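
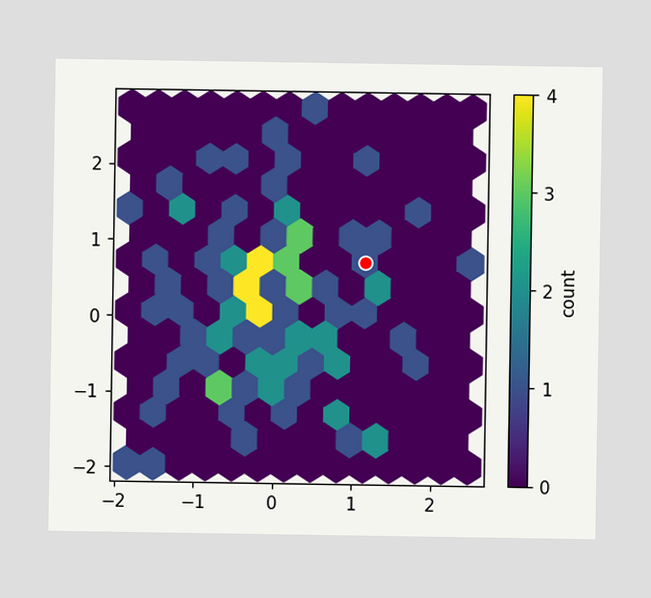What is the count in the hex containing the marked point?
The marked hex reads 1 on the colorbar.

1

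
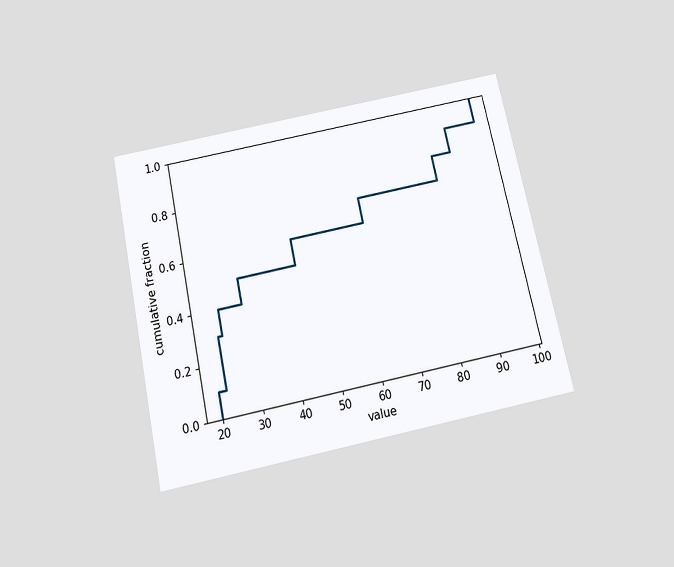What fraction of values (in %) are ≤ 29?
50%

The chart is tilted about 12° counter-clockwise and viewed slightly from below. At x=29 the ECDF step is at 50%.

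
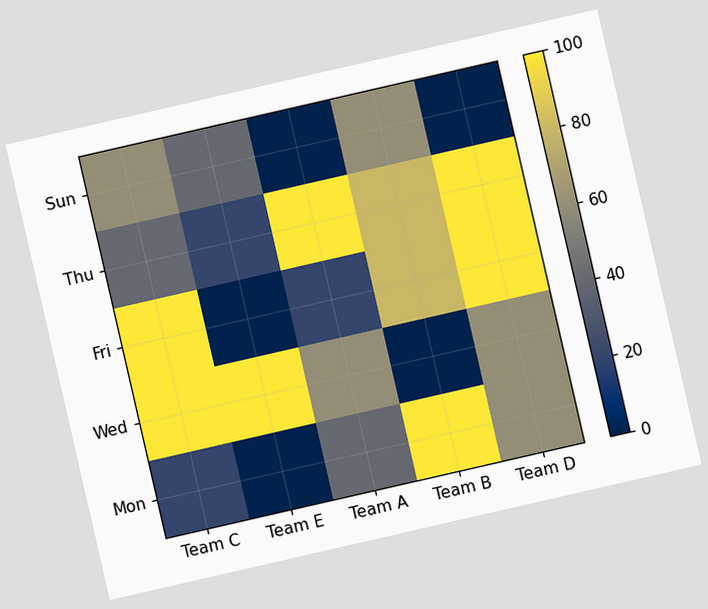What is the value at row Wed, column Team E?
The chart is tilted about 13° counter-clockwise. Matching cell (Wed, Team E) against the colorbar gives 100.

100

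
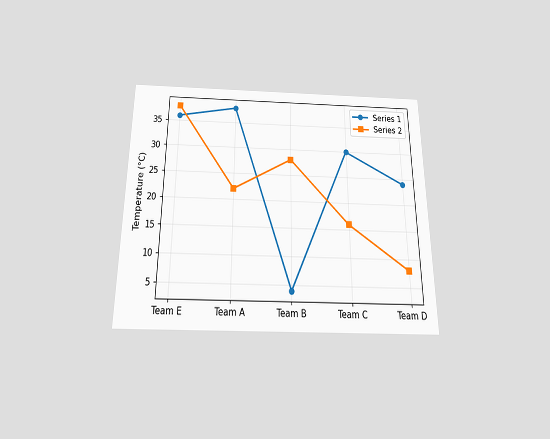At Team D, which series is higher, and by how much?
The chart is viewed slightly from below. At Team D, Series 1 sits above the other line by 16°C.

Series 1, by 16°C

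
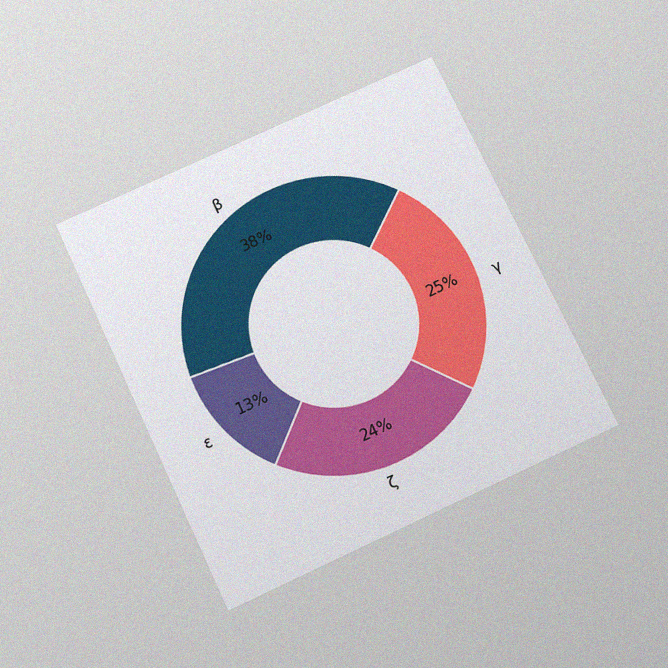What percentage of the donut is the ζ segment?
24%

The chart is tilted about 25° counter-clockwise and viewed slightly from below, with some photo noise. The ζ segment takes up 24% of the ring.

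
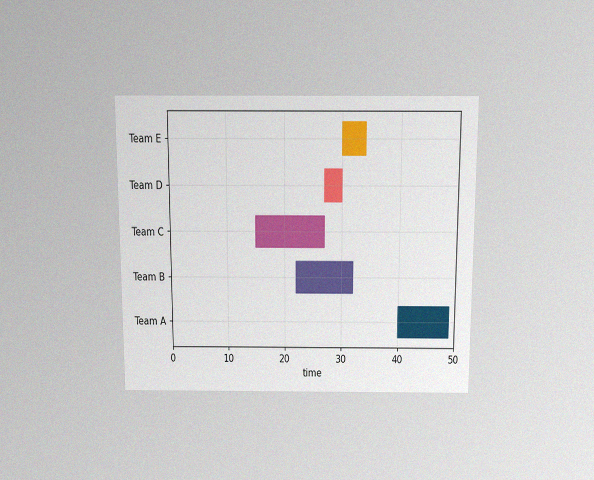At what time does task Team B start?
The chart is viewed slightly from above, with some photo noise. The Team B bar begins at t=22.

22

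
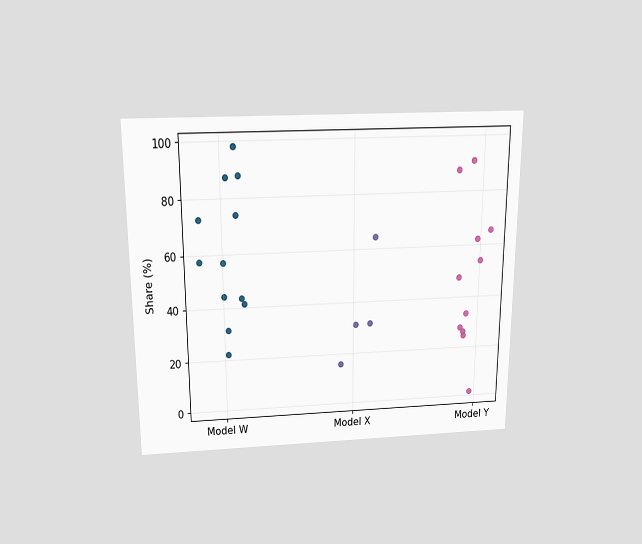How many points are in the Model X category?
The chart is viewed slightly from above. Counting the markers in the Model X column gives 4.

4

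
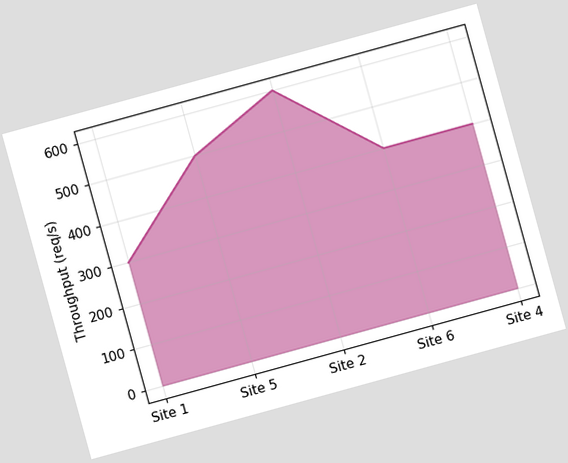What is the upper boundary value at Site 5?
The chart is tilted about 15° counter-clockwise. At Site 5 the upper boundary is at 500req/s.

500req/s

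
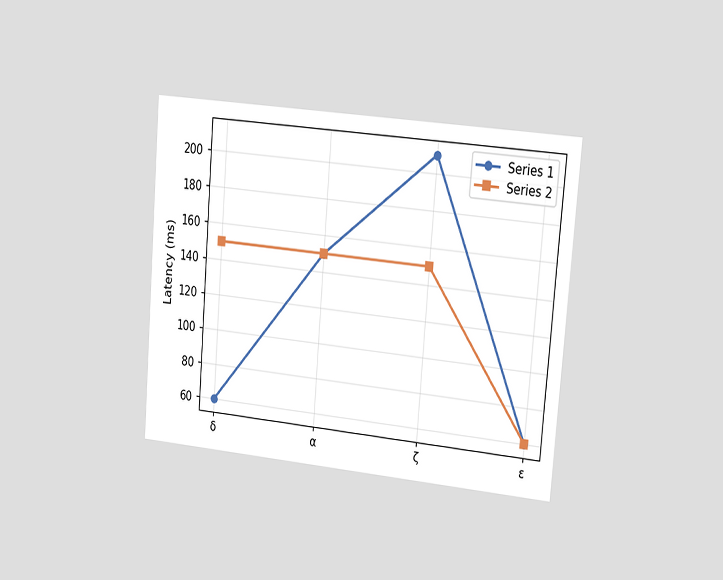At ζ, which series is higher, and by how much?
The chart is tilted about 5° clockwise and viewed slightly from the right. At ζ, Series 1 sits above the other line by 60ms.

Series 1, by 60ms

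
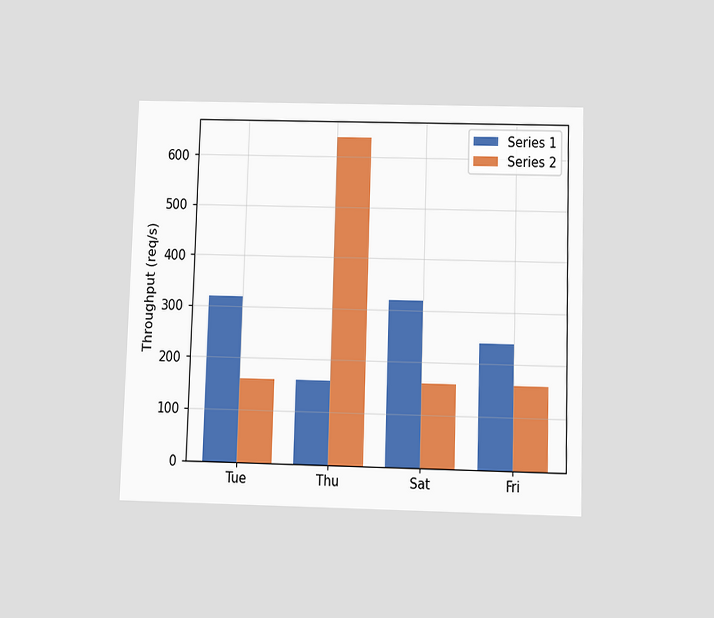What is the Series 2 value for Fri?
The chart is viewed slightly from below. The Series 2 bar at Fri reaches 160req/s on the y-axis.

160req/s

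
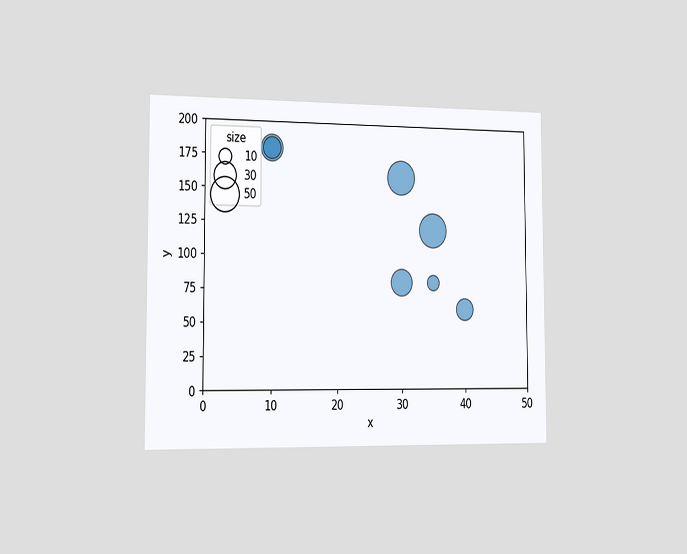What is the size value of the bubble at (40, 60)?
20

The chart is viewed slightly from the left. Matching the bubble at (40, 60) against the size legend gives 20.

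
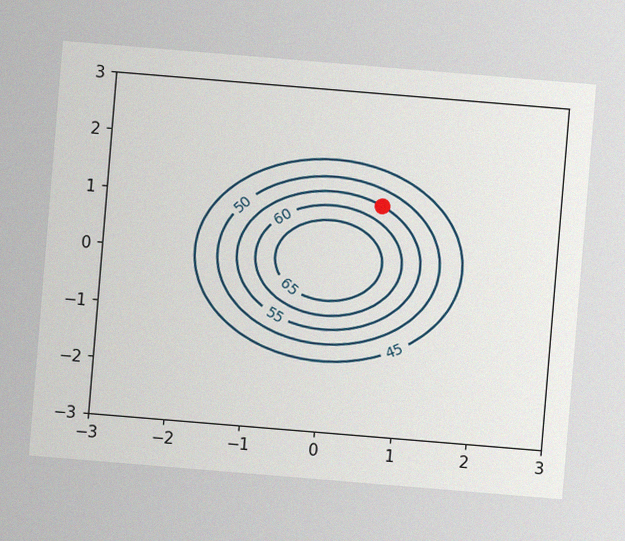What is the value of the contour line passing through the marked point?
55

The chart is tilted about 5° clockwise, with some photo noise. The marked point sits on the contour labelled 55.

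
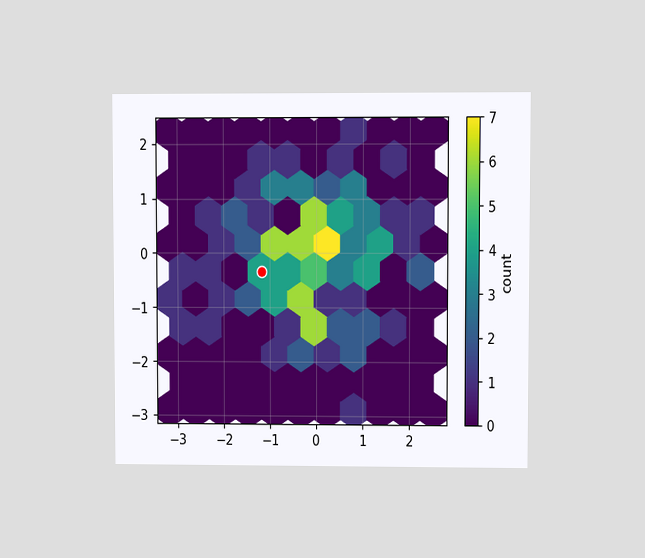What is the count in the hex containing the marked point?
4

The chart is viewed at a slight angle. The marked hex reads 4 on the colorbar.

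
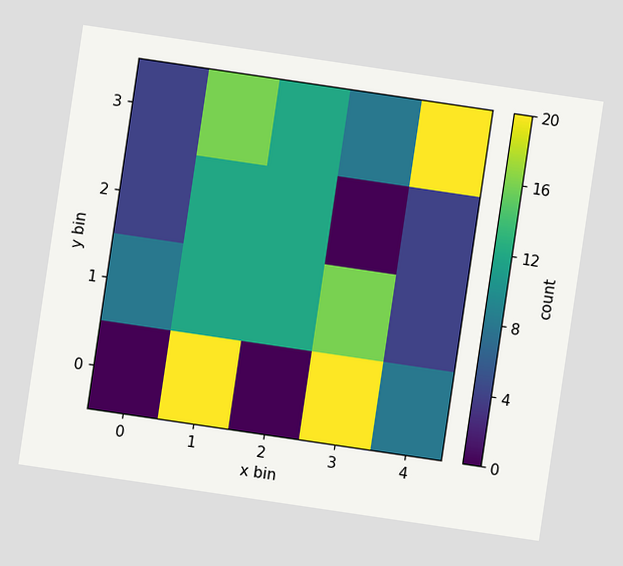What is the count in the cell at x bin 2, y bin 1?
12

The chart is tilted about 8° clockwise. Matching the cell (2, 1) against the colorbar gives 12.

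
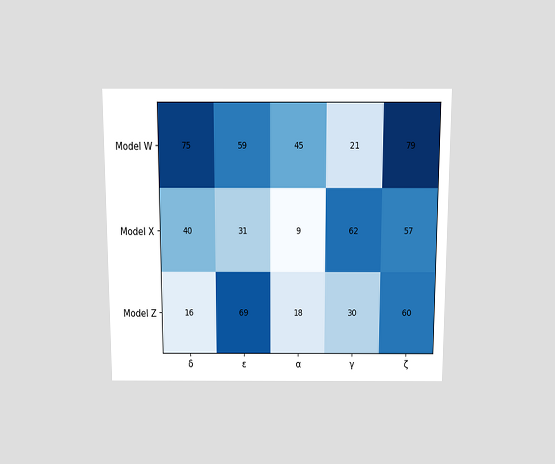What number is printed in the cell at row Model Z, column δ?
16

The chart is viewed slightly from above. The (Model Z, δ) cell reads 16.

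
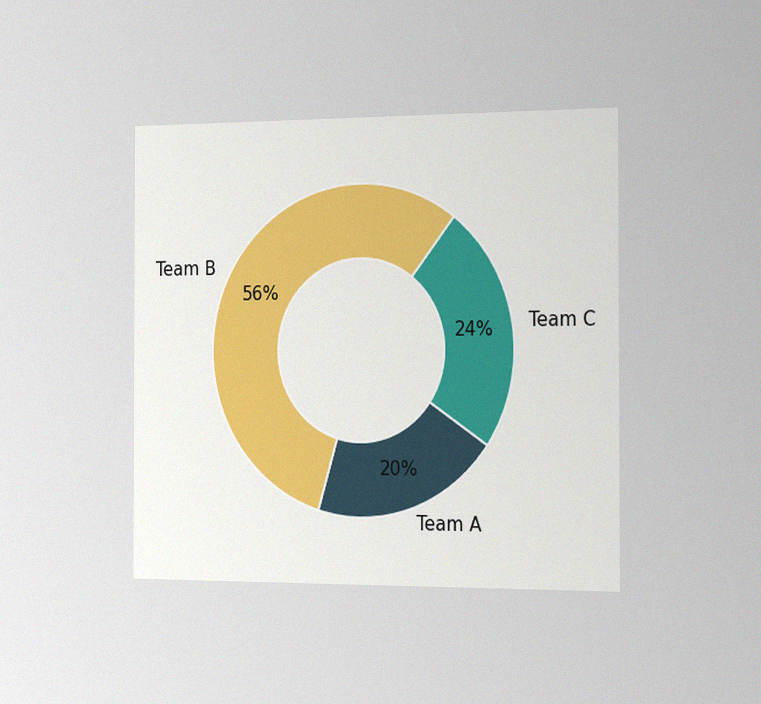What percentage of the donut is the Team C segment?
The chart is viewed slightly from the right, with some photo noise. The Team C segment takes up 24% of the ring.

24%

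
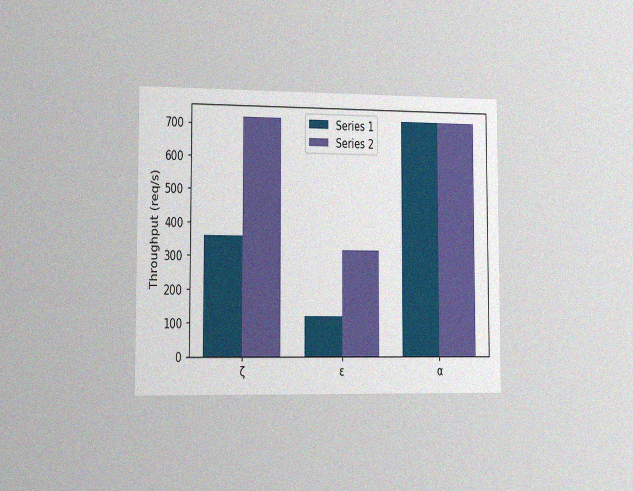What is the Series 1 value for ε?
120req/s

The chart is viewed slightly from the left, with some photo noise. The Series 1 bar at ε reaches 120req/s on the y-axis.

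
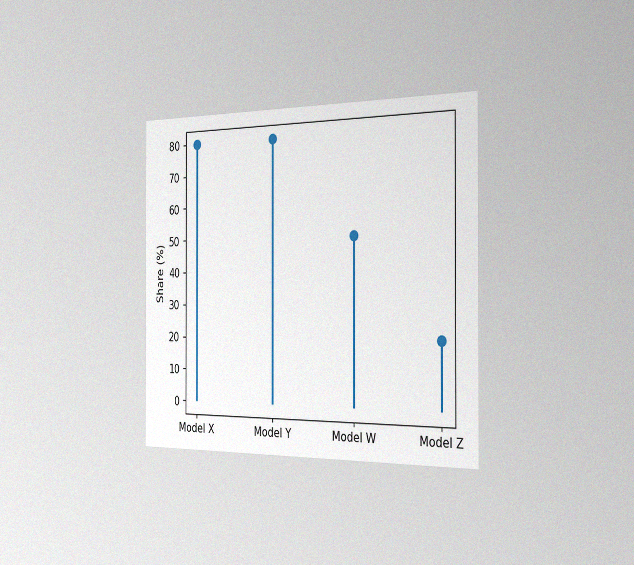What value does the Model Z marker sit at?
The chart is viewed slightly from the right, with some photo noise. The Model Z marker sits at 20%.

20%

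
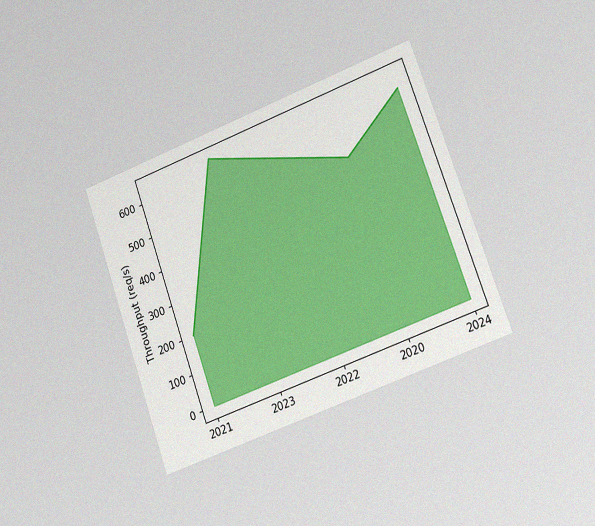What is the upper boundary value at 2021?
The chart is tilted about 20° counter-clockwise and viewed slightly from the right, with some photo noise. At 2021 the upper boundary is at 200req/s.

200req/s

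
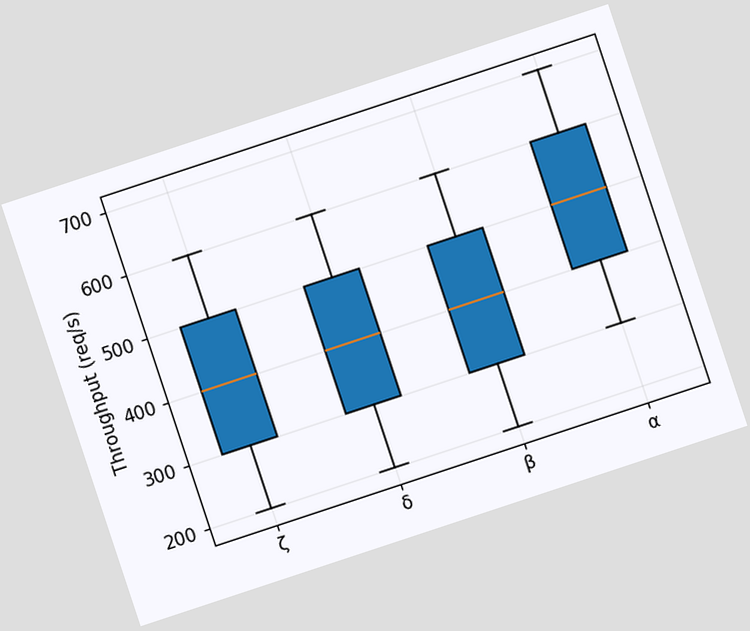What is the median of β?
400req/s

The chart is tilted about 18° counter-clockwise. The median line in the β box sits at 400req/s.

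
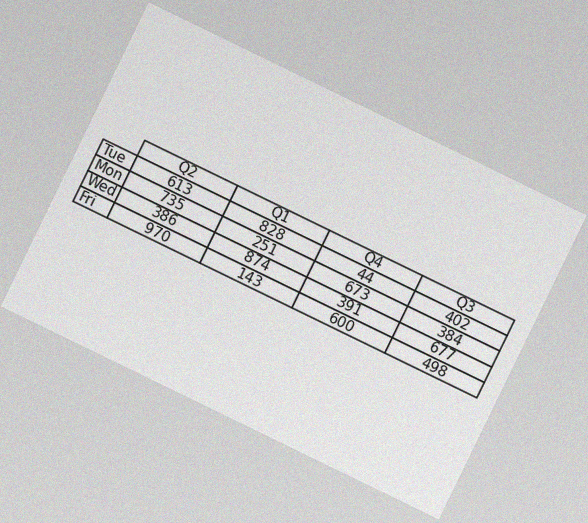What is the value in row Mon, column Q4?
The chart is tilted about 26° clockwise, with some photo noise. The (Mon, Q4) cell reads 673.

673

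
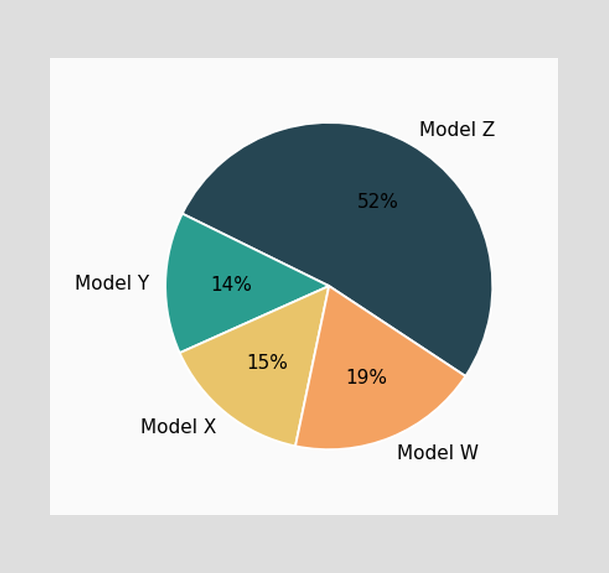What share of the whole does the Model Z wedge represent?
52%

The Model Z slice takes up 52% of the pie.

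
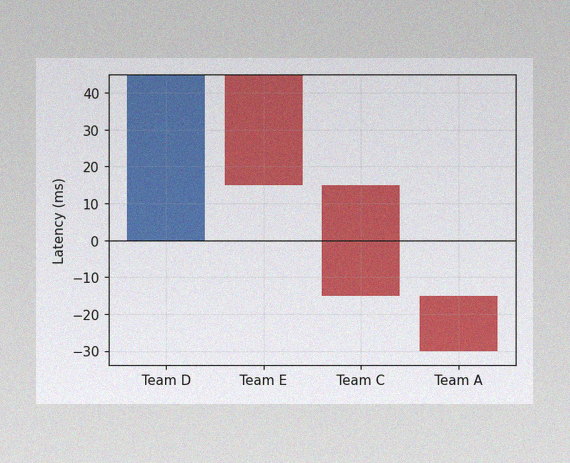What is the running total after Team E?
The image has some photo noise and uneven lighting. After Team E the running total reaches 15ms.

15ms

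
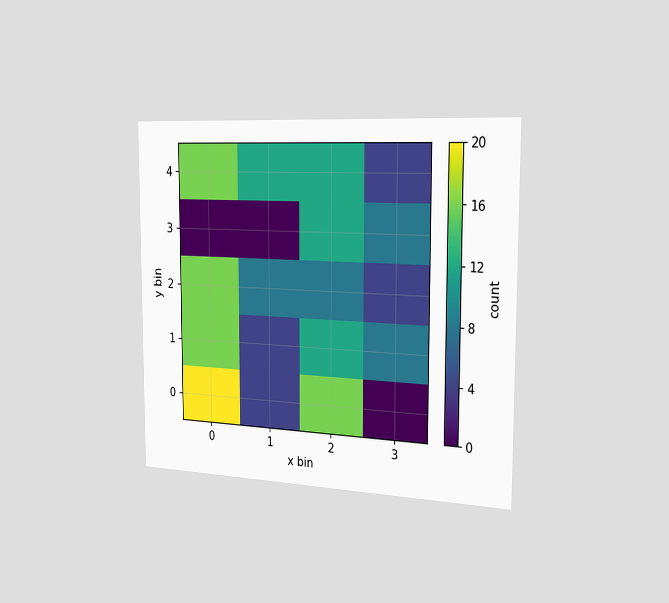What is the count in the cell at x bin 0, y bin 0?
The chart is viewed slightly from the right. Matching the cell (0, 0) against the colorbar gives 20.

20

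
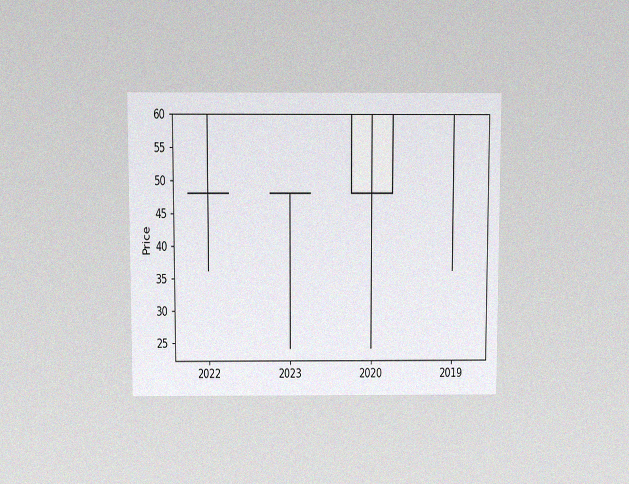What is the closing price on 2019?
60

The chart is viewed slightly from above, with some photo noise. The 2019 candle closes at 60.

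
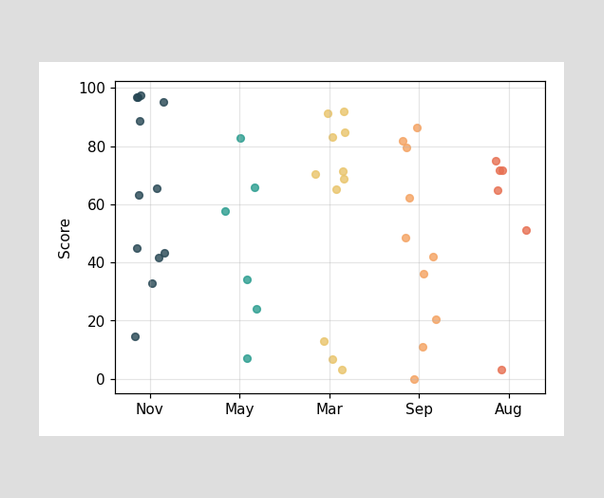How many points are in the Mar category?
11

Counting the markers in the Mar column gives 11.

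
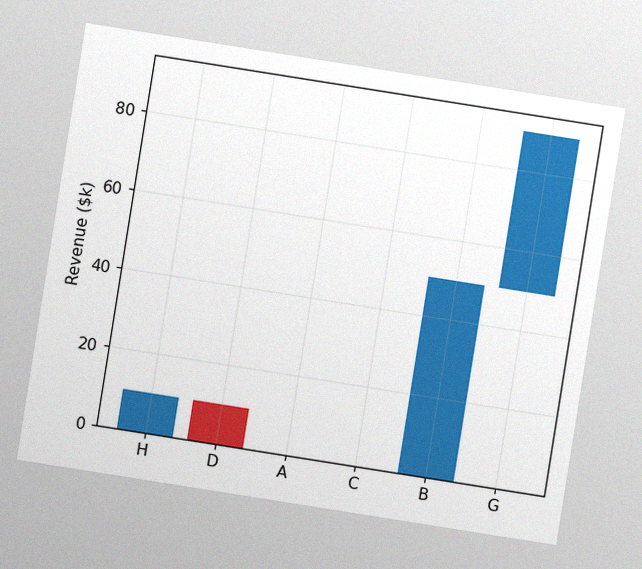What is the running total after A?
The chart is tilted about 9° clockwise, with some photo noise. After A the running total reaches $0k.

$0k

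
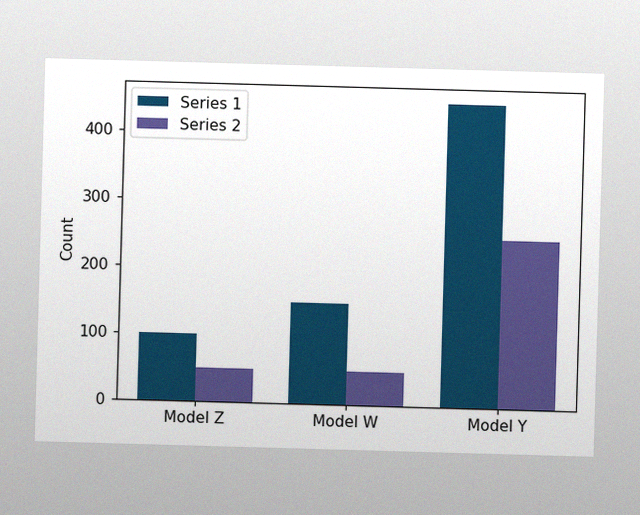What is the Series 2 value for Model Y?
250

The image has some photo noise and uneven lighting. The Series 2 bar at Model Y reaches 250 on the y-axis.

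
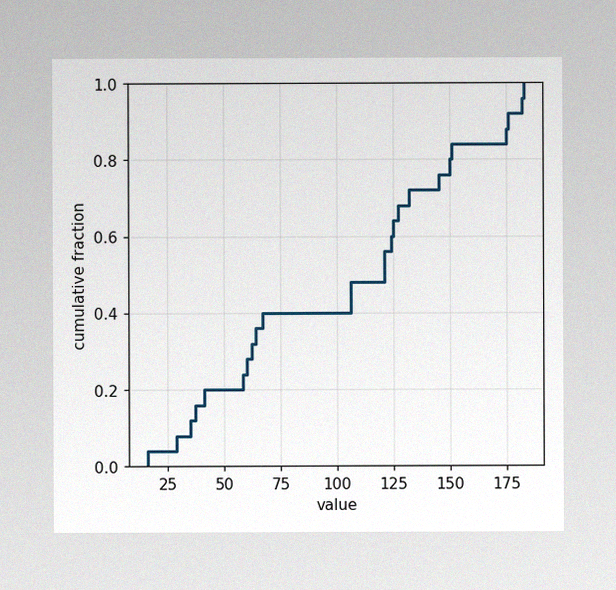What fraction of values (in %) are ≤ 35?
12%

The image has some photo noise and uneven lighting. At x=35 the ECDF step is at 12%.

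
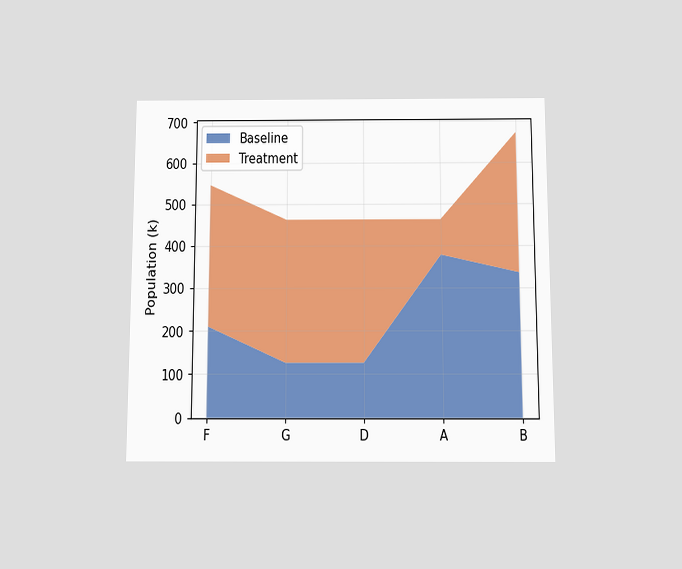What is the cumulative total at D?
462k

The chart is viewed slightly from below. The stacked total at D reaches 462k.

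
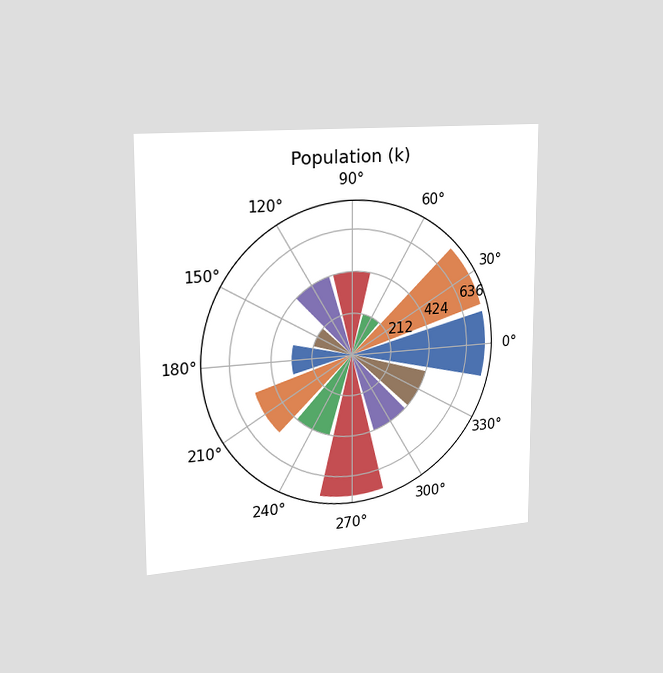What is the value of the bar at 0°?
The chart is viewed slightly from the left. The bar at 0° reaches 742k on the radial axis.

742k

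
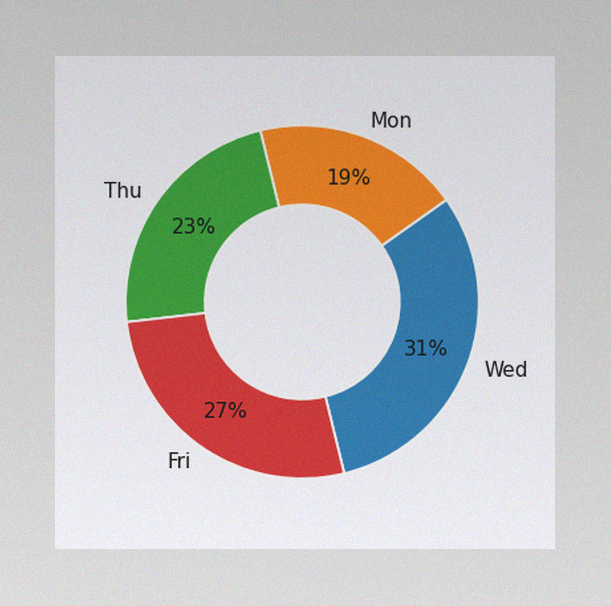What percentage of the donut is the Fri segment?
The image has some photo noise and uneven lighting. The Fri segment takes up 27% of the ring.

27%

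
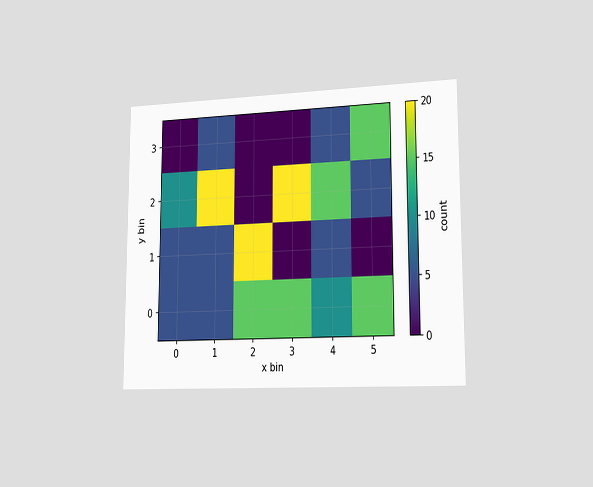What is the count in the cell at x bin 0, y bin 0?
5

The chart is viewed slightly from the right. Matching the cell (0, 0) against the colorbar gives 5.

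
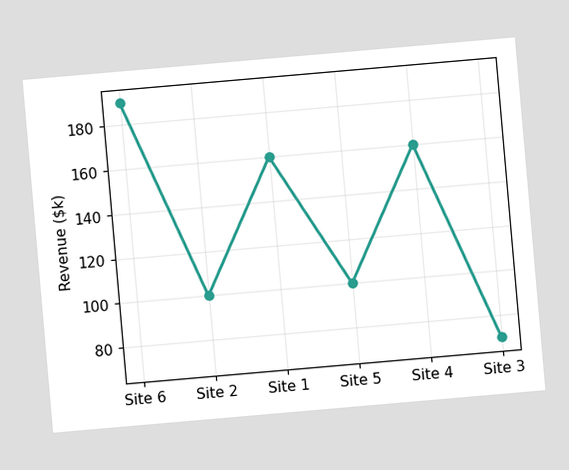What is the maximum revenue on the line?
The chart is tilted about 5° counter-clockwise. The highest point is at Site 6, and reading across to the y-axis gives $190k.

$190k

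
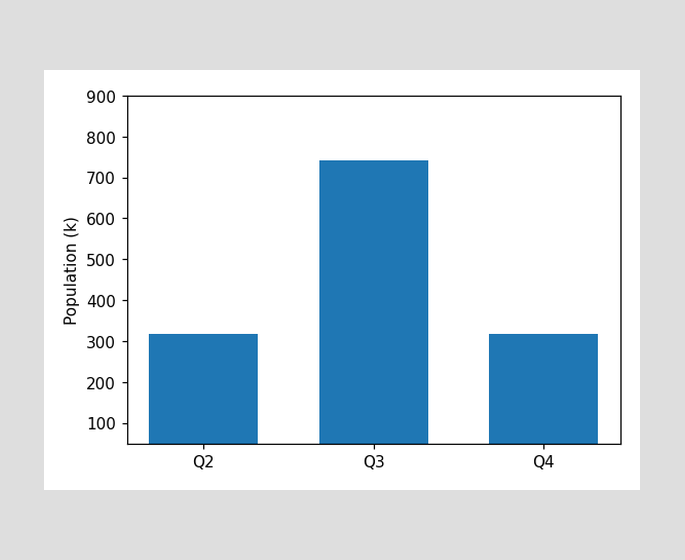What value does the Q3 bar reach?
Reading along the chart's y-axis, the Q3 bar reaches 742k.

742k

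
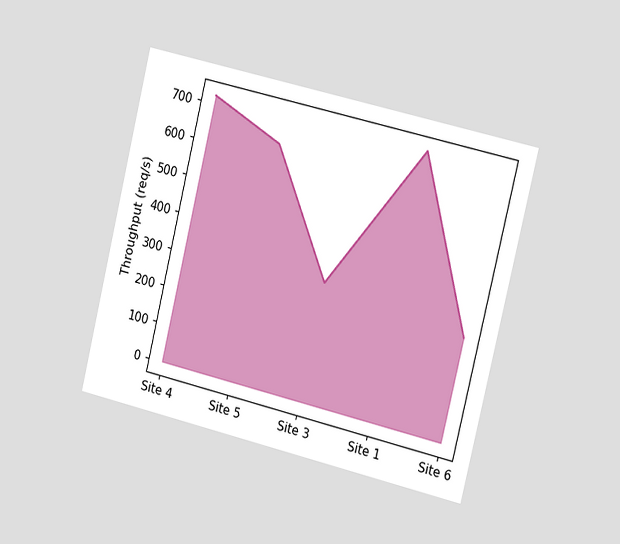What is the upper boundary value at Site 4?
The chart is tilted about 14° clockwise and viewed slightly from the right. At Site 4 the upper boundary is at 720req/s.

720req/s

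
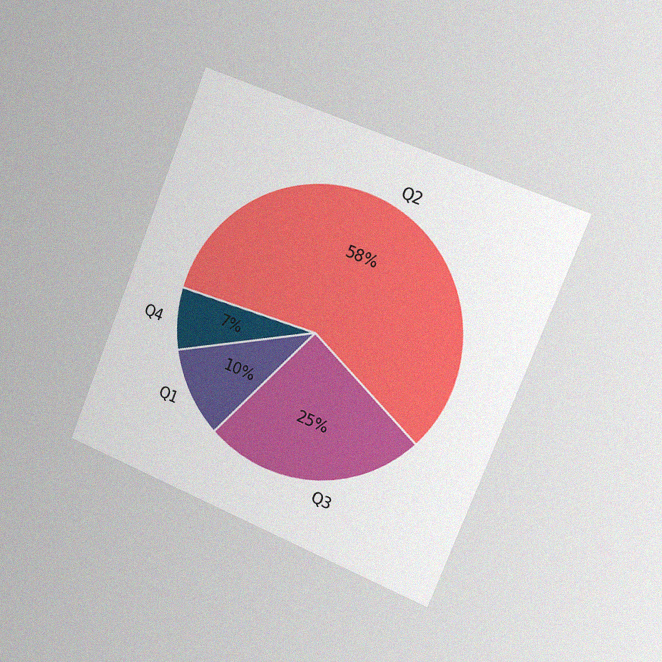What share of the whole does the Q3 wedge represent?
The chart is tilted about 22° clockwise and viewed slightly from the right, with some photo noise. The Q3 slice takes up 25% of the pie.

25%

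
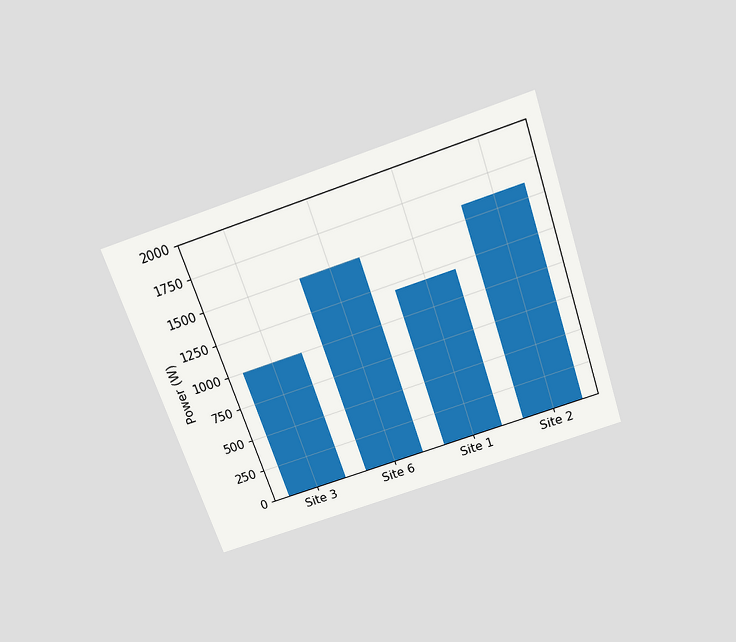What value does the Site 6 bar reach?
The chart is tilted about 19° counter-clockwise and viewed slightly from above. Reading along the chart's y-axis, the Site 6 bar reaches 1500W.

1500W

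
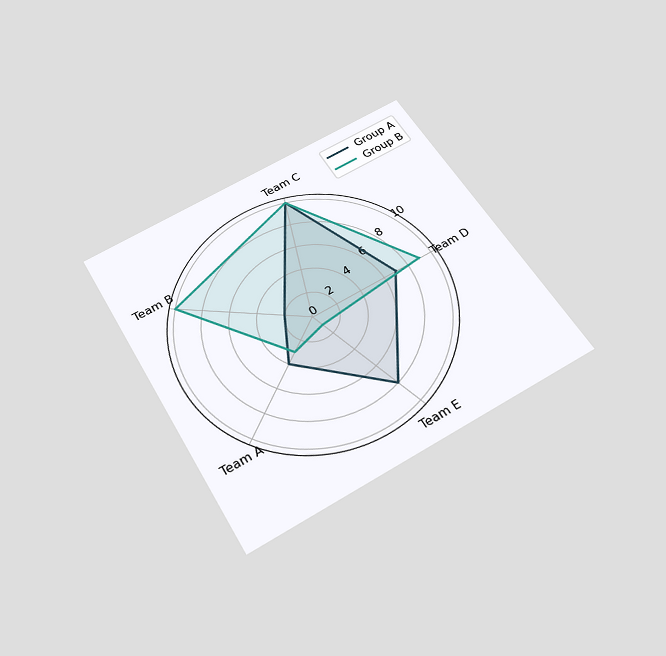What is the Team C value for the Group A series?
10

The chart is tilted about 30° counter-clockwise and viewed slightly from below. On the Team C axis, Group A reaches 10.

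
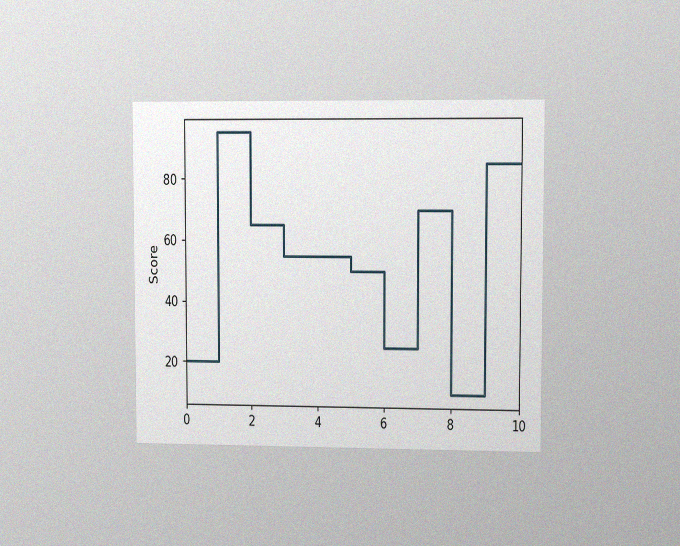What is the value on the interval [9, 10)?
The chart is viewed at a slight angle, with some photo noise. On [9, 10) the step sits at 85.

85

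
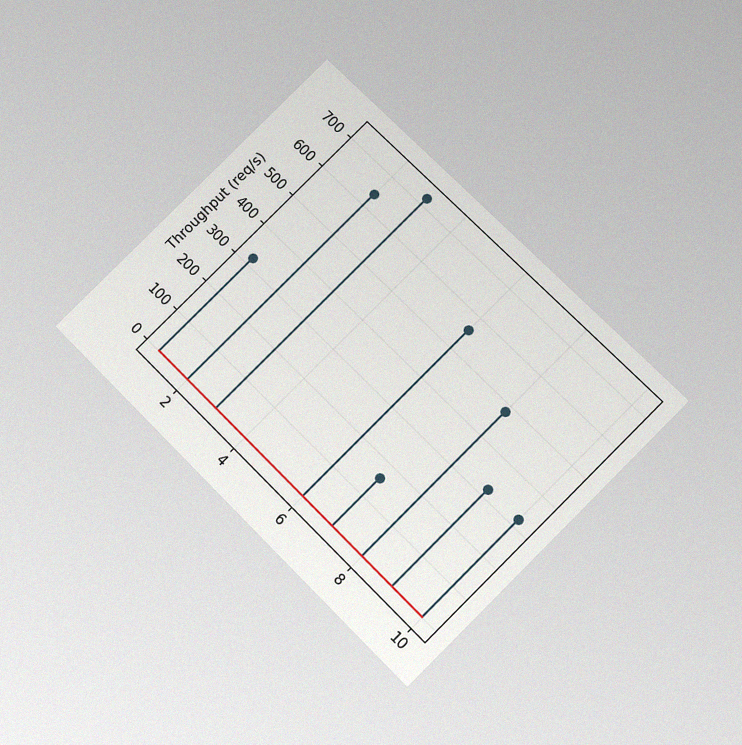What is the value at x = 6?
The chart is tilted about 45° clockwise and viewed slightly from below, with some photo noise. The stem at x=6 reaches 560req/s.

560req/s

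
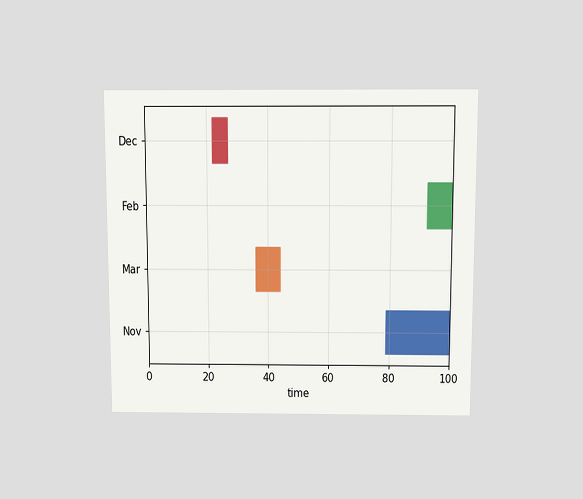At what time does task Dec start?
The chart is viewed slightly from above. The Dec bar begins at t=22.

22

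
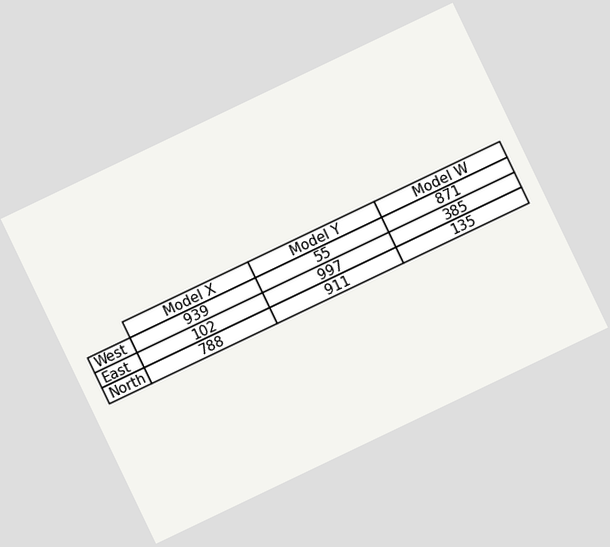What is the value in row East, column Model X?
The chart is tilted about 26° counter-clockwise. The (East, Model X) cell reads 102.

102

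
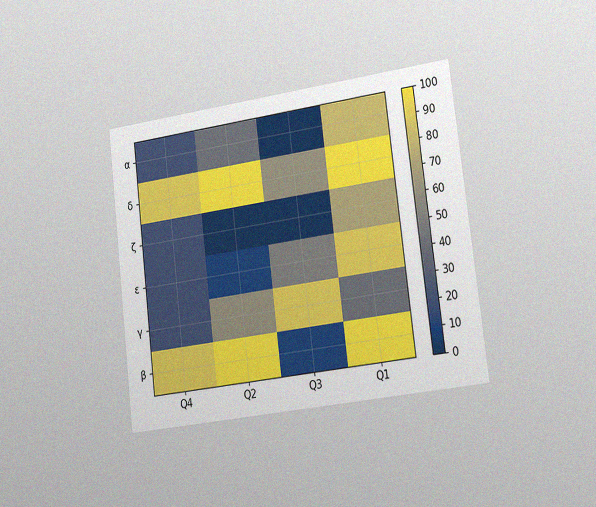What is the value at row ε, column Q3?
50

The chart is tilted about 7° counter-clockwise and viewed slightly from the right, with some photo noise. Matching cell (ε, Q3) against the colorbar gives 50.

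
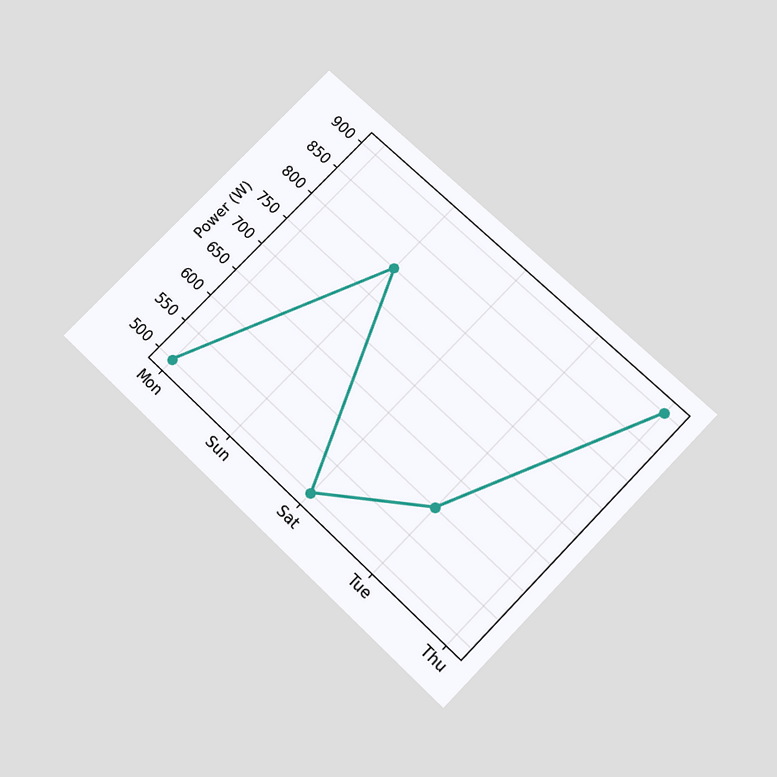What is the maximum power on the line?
900W

The chart is tilted about 44° clockwise and viewed slightly from below. The highest point is at Thu, and reading across to the y-axis gives 900W.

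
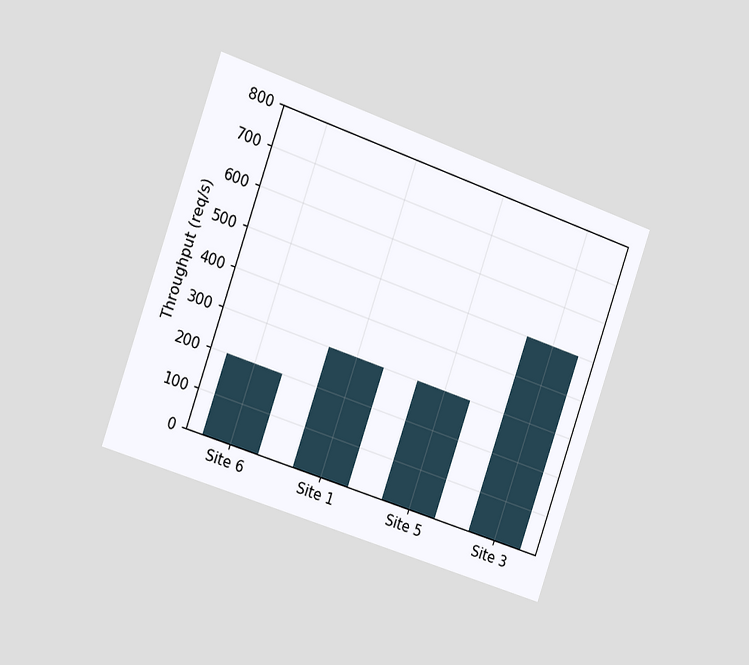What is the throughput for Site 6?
The chart is tilted about 19° clockwise and viewed slightly from the left. Reading along the chart's y-axis, the Site 6 bar reaches 200req/s.

200req/s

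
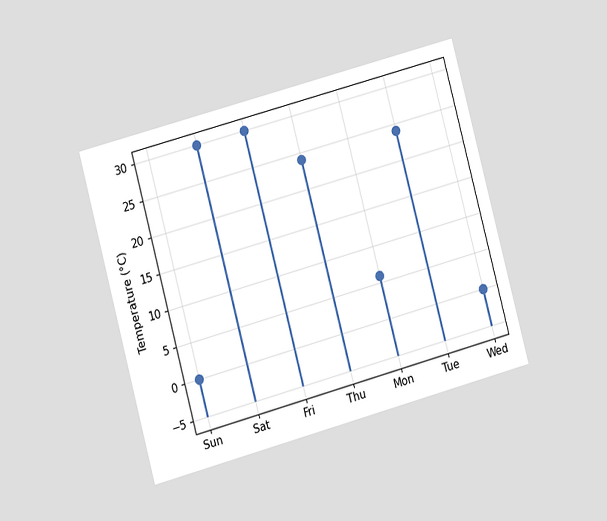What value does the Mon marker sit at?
The chart is tilted about 15° counter-clockwise and viewed at a slight angle. The Mon marker sits at 6°C.

6°C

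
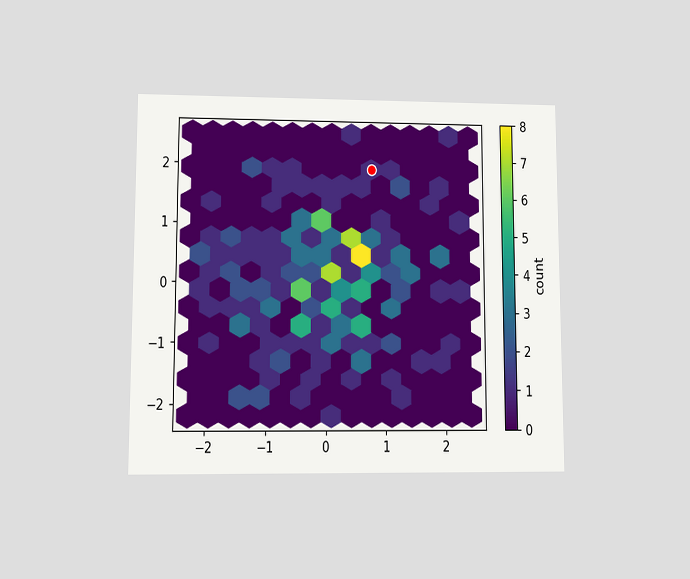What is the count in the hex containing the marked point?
1

The chart is viewed at a slight angle. The marked hex reads 1 on the colorbar.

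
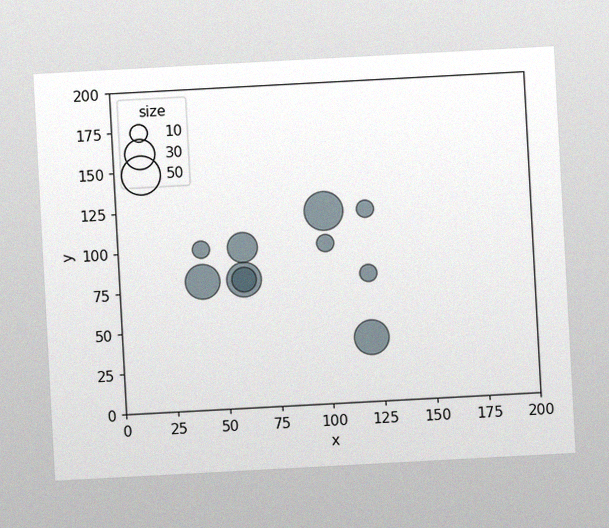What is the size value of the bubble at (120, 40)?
40

The chart is tilted about 3° counter-clockwise, with some photo noise. Matching the bubble at (120, 40) against the size legend gives 40.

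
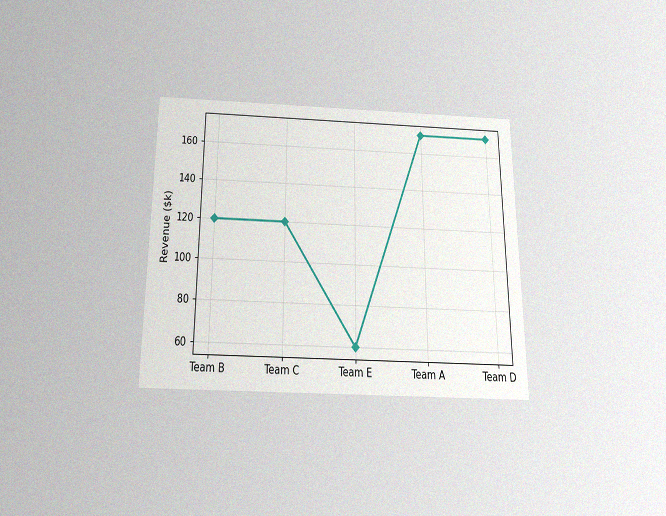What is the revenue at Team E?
The chart is viewed slightly from below, with some photo noise. At Team E, the line is at $60k.

$60k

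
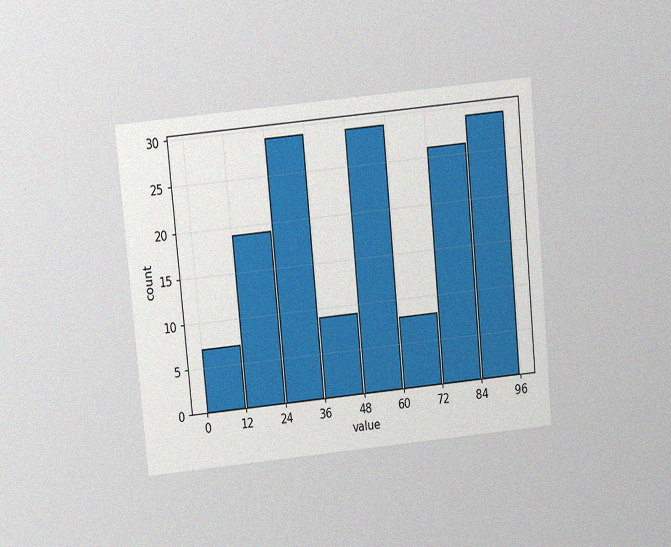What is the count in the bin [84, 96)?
The chart is tilted about 5° counter-clockwise and viewed slightly from above, with some photo noise. The [84, 96) bin has height 29.

29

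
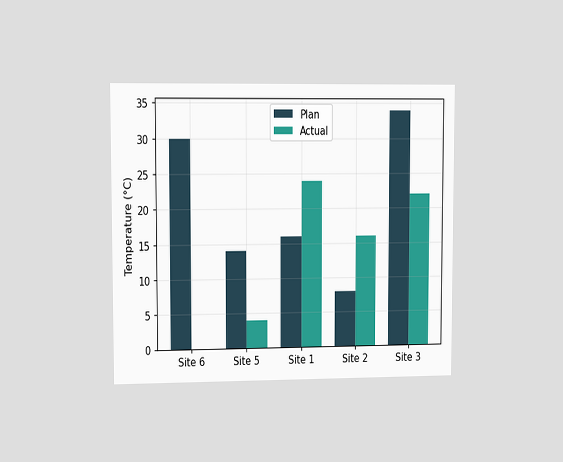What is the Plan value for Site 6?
30°C

The chart is viewed slightly from the left. The Plan bar at Site 6 reaches 30°C on the y-axis.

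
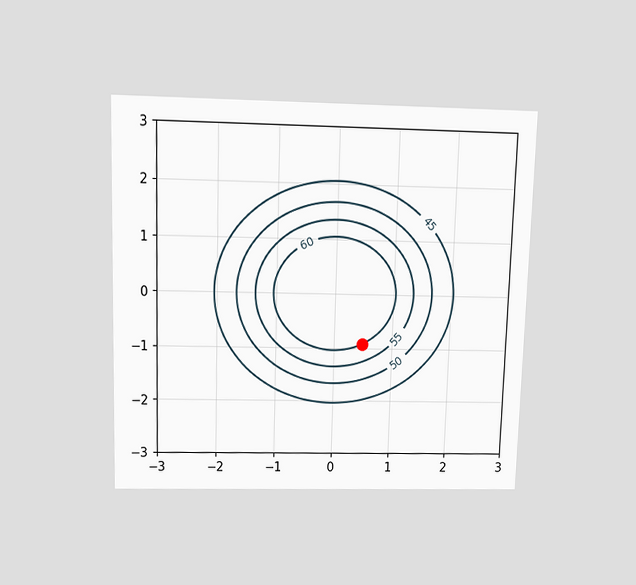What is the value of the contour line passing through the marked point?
60

The chart is viewed slightly from above. The marked point sits on the contour labelled 60.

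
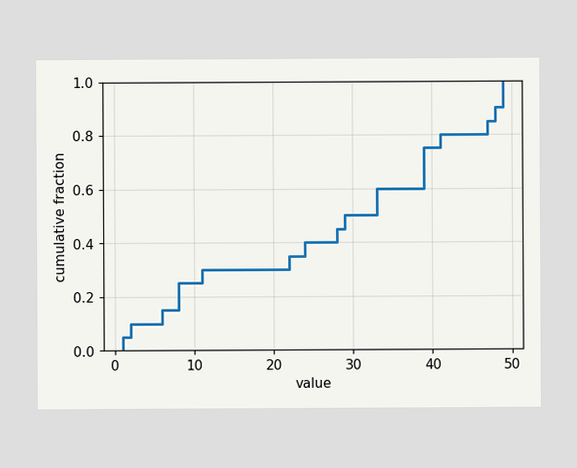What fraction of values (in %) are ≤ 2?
10%

At x=2 the ECDF step is at 10%.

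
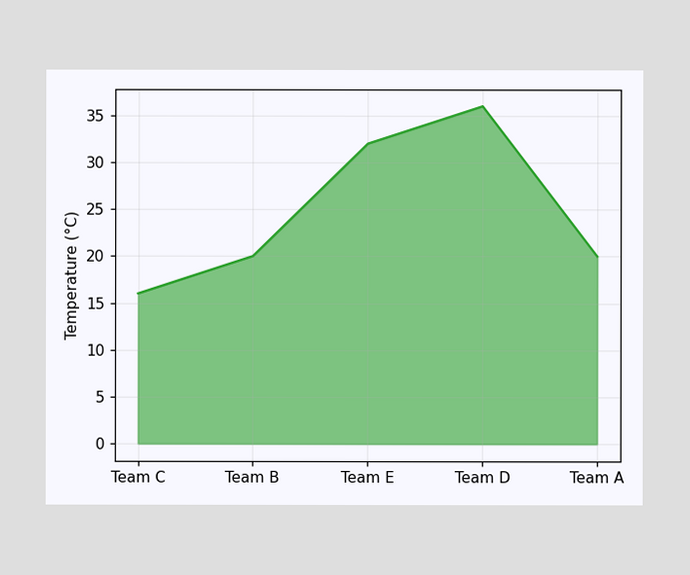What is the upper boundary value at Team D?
At Team D the upper boundary is at 36°C.

36°C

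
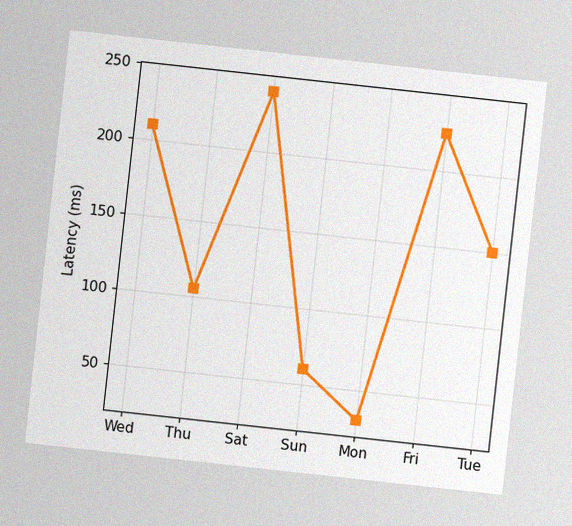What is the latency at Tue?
150ms

The chart is tilted about 6° clockwise, with some photo noise. At Tue, the line is at 150ms.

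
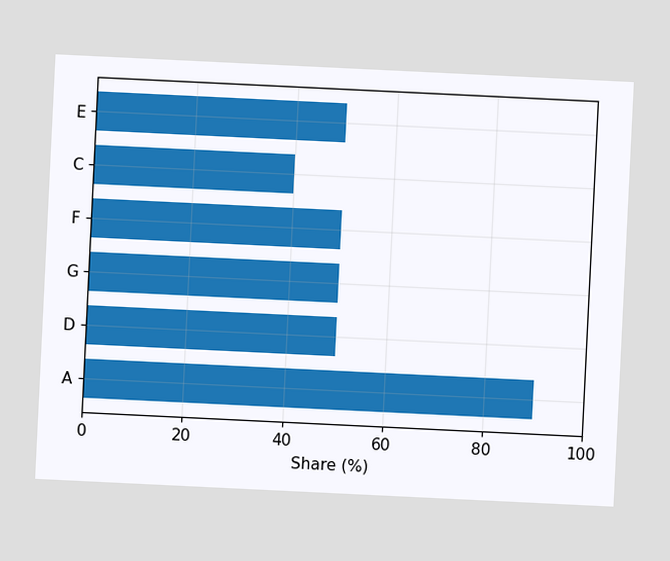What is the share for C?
40%

The chart is tilted about 3° clockwise. Reading along the chart's x-axis, the C bar reaches 40%.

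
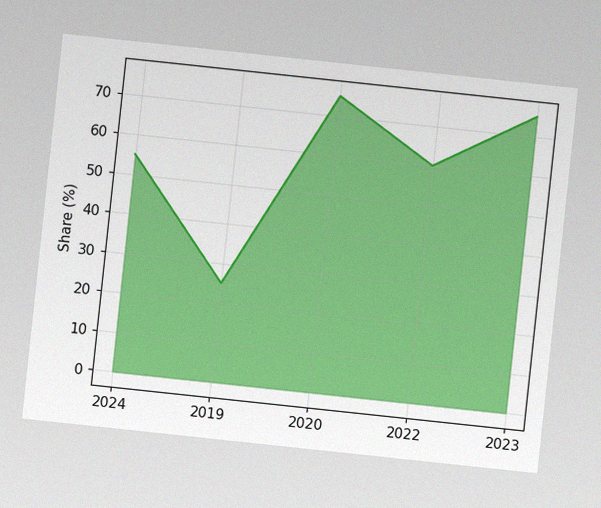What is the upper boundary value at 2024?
The chart is tilted about 6° clockwise, with some photo noise. At 2024 the upper boundary is at 55%.

55%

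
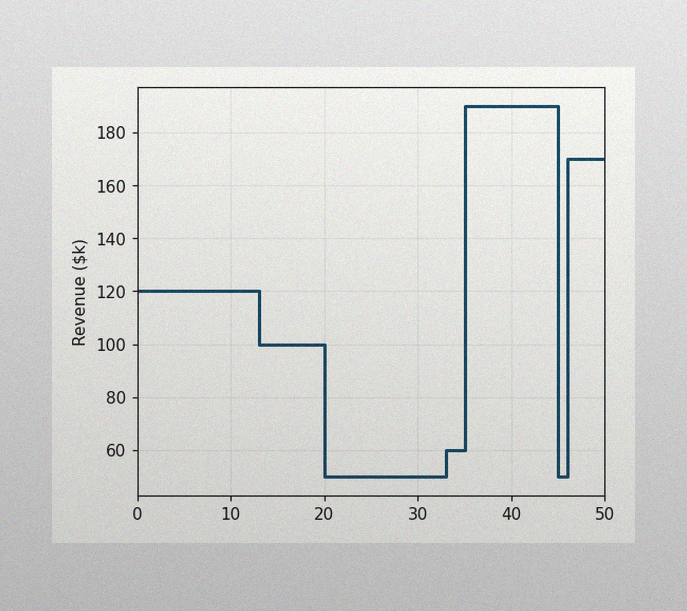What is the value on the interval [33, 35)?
The image has some photo noise and uneven lighting. On [33, 35) the step sits at $60k.

$60k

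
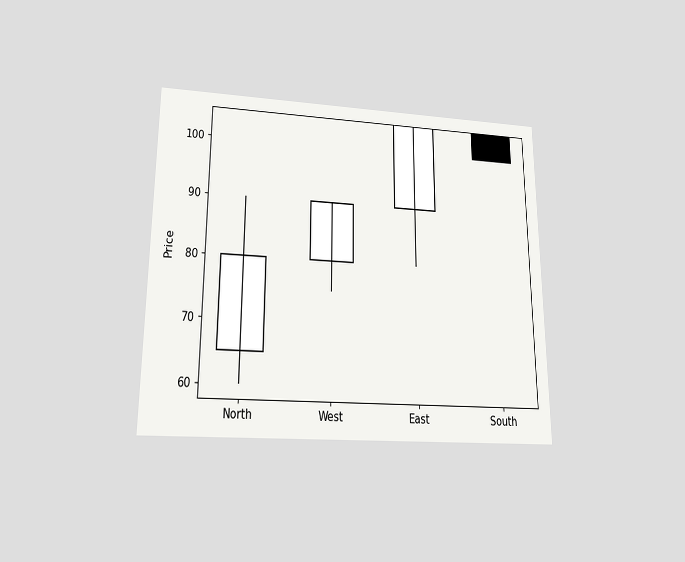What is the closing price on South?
The chart is viewed slightly from below. The South candle closes at 100.

100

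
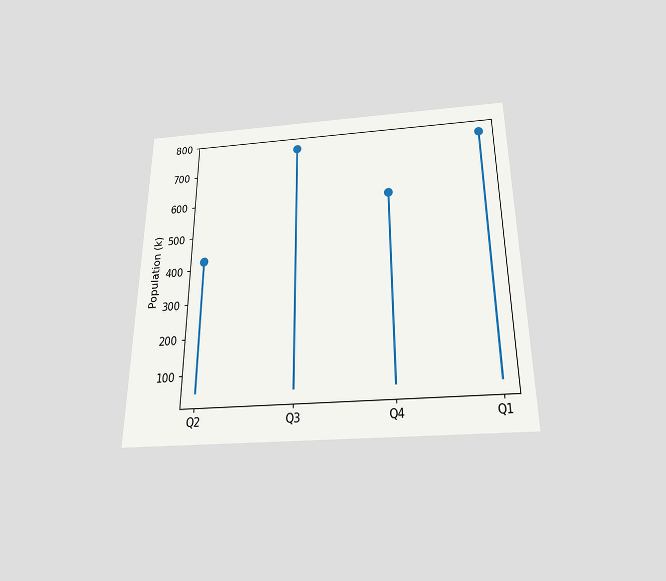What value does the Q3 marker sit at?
The chart is viewed slightly from below. The Q3 marker sits at 765k.

765k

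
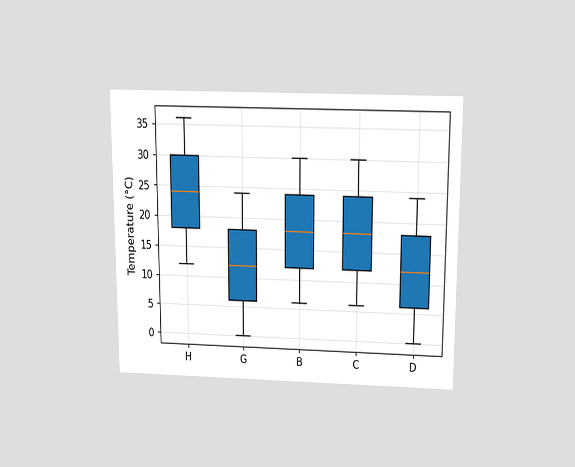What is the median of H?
24°C

The chart is viewed slightly from above. The median line in the H box sits at 24°C.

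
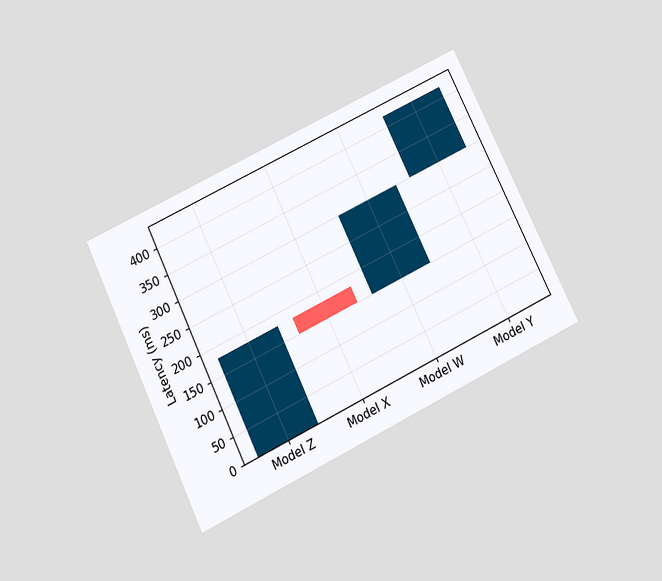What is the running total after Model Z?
The chart is tilted about 26° counter-clockwise and viewed slightly from below. After Model Z the running total reaches 180ms.

180ms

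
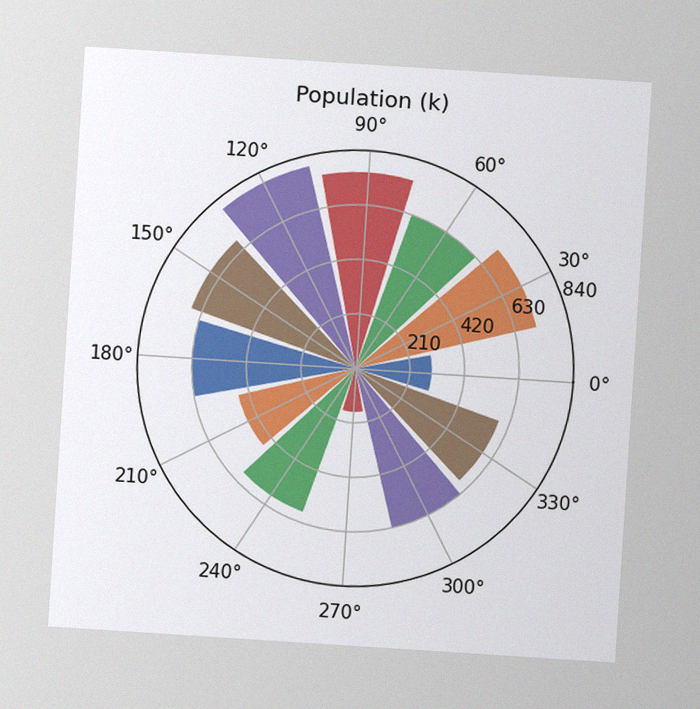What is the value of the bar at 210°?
The chart is tilted about 4° clockwise, with some photo noise. The bar at 210° reaches 462k on the radial axis.

462k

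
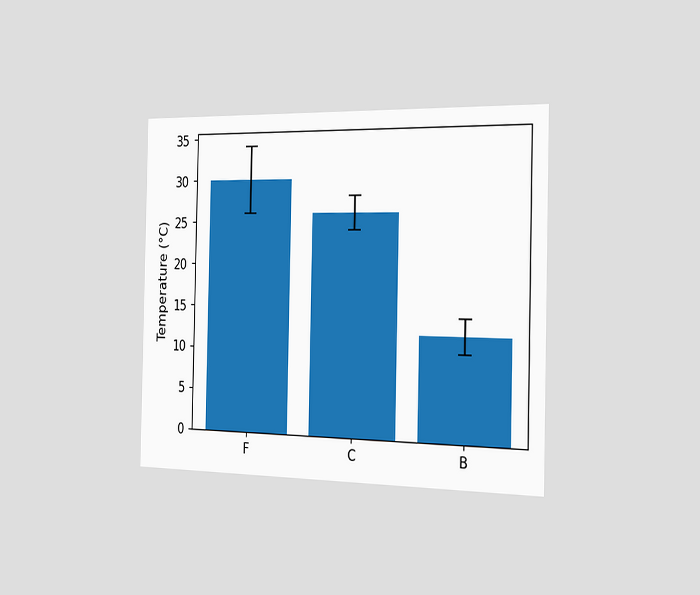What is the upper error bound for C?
28°C

The chart is viewed slightly from the right. The C bar's upper whisker reaches 28°C.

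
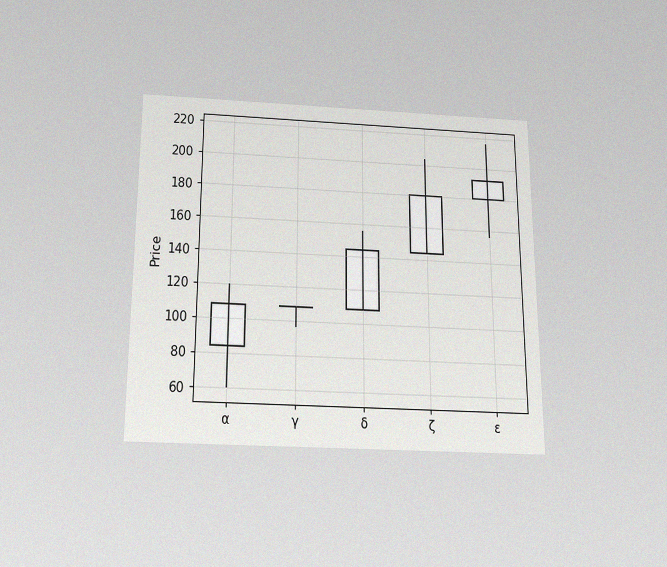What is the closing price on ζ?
180

The chart is viewed slightly from below, with some photo noise. The ζ candle closes at 180.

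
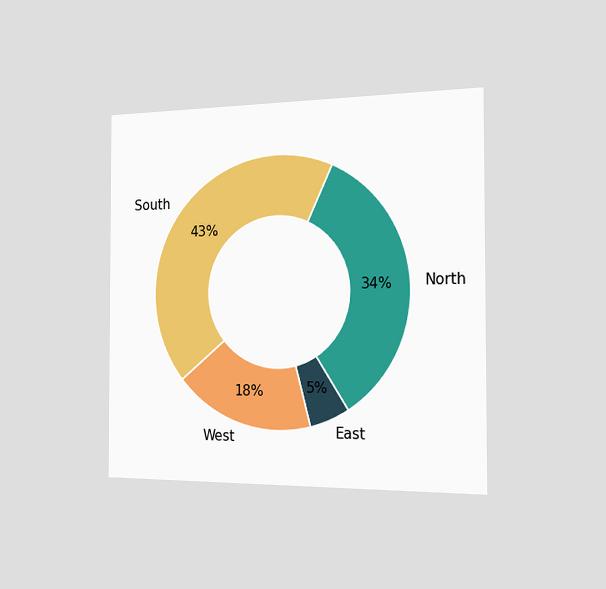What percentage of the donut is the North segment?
34%

The chart is viewed slightly from the right. The North segment takes up 34% of the ring.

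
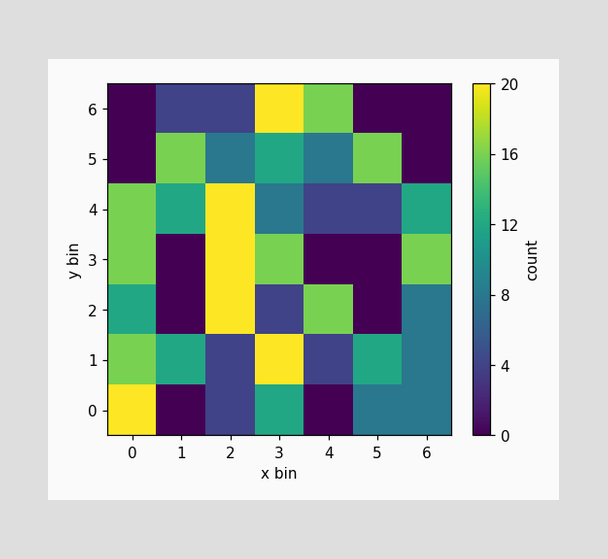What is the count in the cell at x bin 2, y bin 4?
20

Matching the cell (2, 4) against the colorbar gives 20.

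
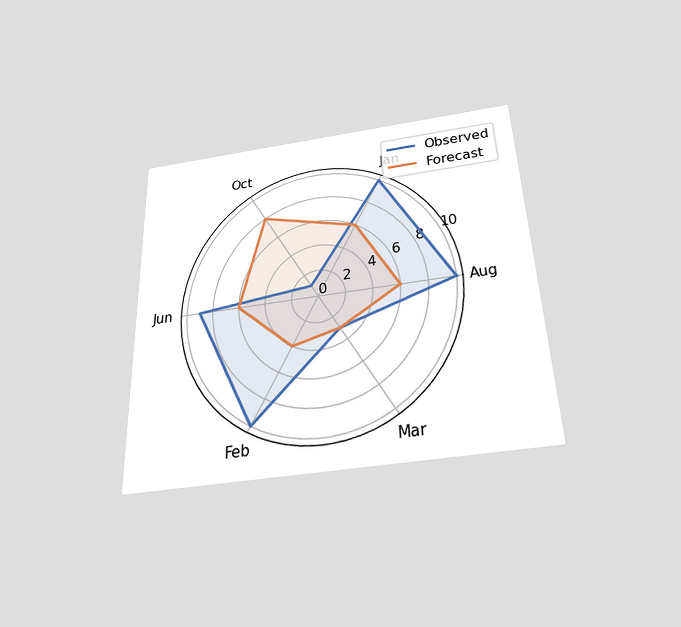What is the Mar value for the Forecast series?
3

The chart is tilted about 2° counter-clockwise and viewed slightly from below. On the Mar axis, Forecast reaches 3.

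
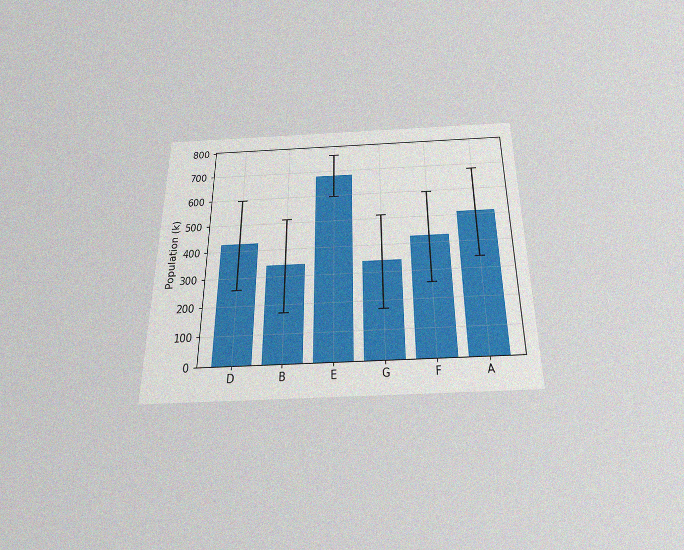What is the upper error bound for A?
The chart is viewed slightly from below, with some photo noise. The A bar's upper whisker reaches 680k.

680k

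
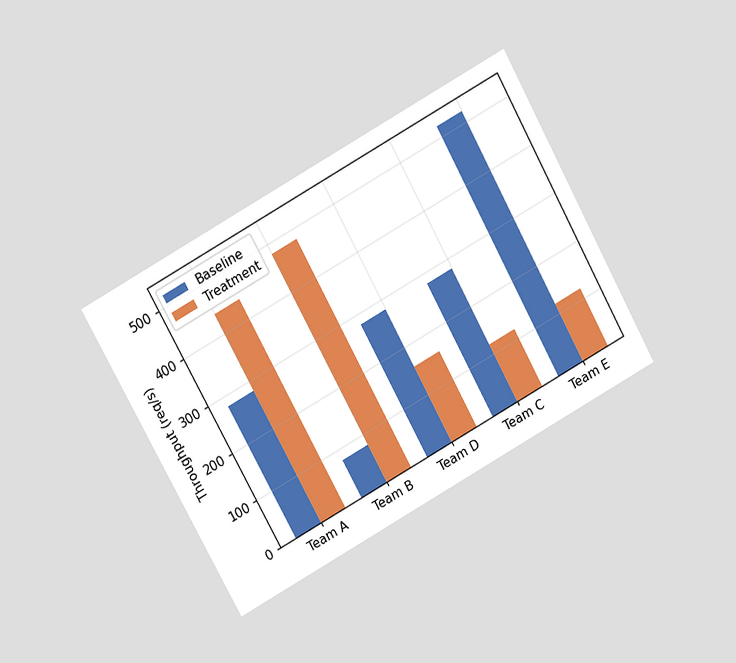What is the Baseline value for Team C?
280req/s

The chart is tilted about 29° counter-clockwise and viewed at a slight angle. The Baseline bar at Team C reaches 280req/s on the y-axis.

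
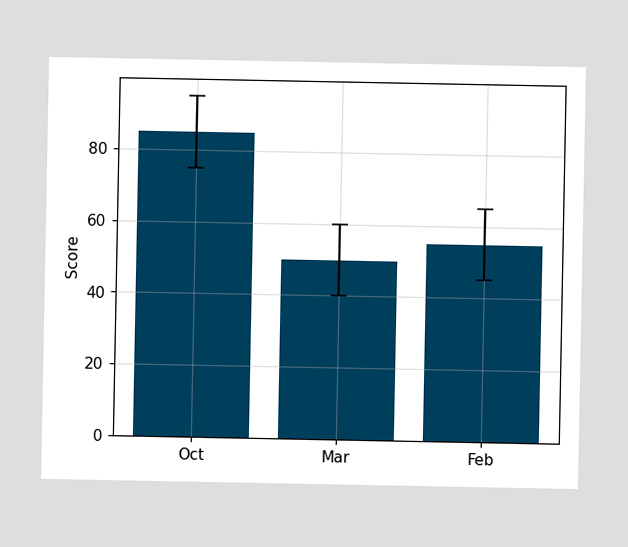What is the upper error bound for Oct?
95

The Oct bar's upper whisker reaches 95.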